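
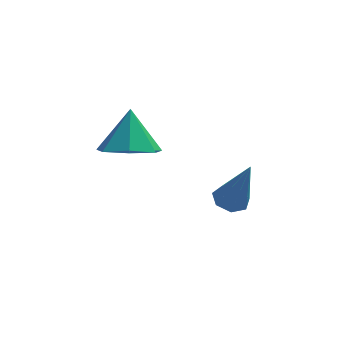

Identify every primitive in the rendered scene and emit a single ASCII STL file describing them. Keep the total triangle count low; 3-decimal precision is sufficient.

solid 
facet normal -0.077 -0.536 -0.841
outer loop
vertex -1.204 2.922 -1.173
vertex -2.199 2.83 -1.023
vertex -1.702 3.55 -1.528
endloop
endfacet
facet normal 0.744 0.658 0.121
outer loop
vertex -1.204 2.922 -1.173
vertex -1.702 3.55 -1.528
vertex -2.081 3.65 0.263
endloop
endfacet
facet normal -0.076 -0.537 -0.840
outer loop
vertex -1.702 3.55 -1.528
vertex -2.199 2.83 -1.023
vertex -2.574 3.635 -1.503
endloop
endfacet
facet normal 0.096 0.995 -0.035
outer loop
vertex -1.702 3.55 -1.528
vertex -2.574 3.635 -1.503
vertex -2.081 3.65 0.263
endloop
endfacet
facet normal -0.077 -0.537 -0.840
outer loop
vertex -2.574 3.635 -1.503
vertex -2.199 2.83 -1.023
vertex -3.163 3.114 -1.116
endloop
endfacet
facet normal -0.593 0.789 0.159
outer loop
vertex -2.574 3.635 -1.503
vertex -3.163 3.114 -1.116
vertex -2.081 3.65 0.263
endloop
endfacet
facet normal -0.077 -0.535 -0.841
outer loop
vertex -3.163 3.114 -1.116
vertex -2.199 2.83 -1.023
vertex -3.026 2.378 -0.66
endloop
endfacet
facet normal -0.807 0.195 0.557
outer loop
vertex -3.163 3.114 -1.116
vertex -3.026 2.378 -0.66
vertex -2.081 3.65 0.263
endloop
endfacet
facet normal -0.076 -0.537 -0.840
outer loop
vertex -3.026 2.378 -0.66
vertex -2.199 2.83 -1.023
vertex -2.266 1.983 -0.476
endloop
endfacet
facet normal -0.384 -0.338 0.859
outer loop
vertex -3.026 2.378 -0.66
vertex -2.266 1.983 -0.476
vertex -2.081 3.65 0.263
endloop
endfacet
facet normal -0.077 -0.537 -0.840
outer loop
vertex -2.266 1.983 -0.476
vertex -2.199 2.83 -1.023
vertex -1.455 2.225 -0.705
endloop
endfacet
facet normal 0.359 -0.411 0.838
outer loop
vertex -2.266 1.983 -0.476
vertex -1.455 2.225 -0.705
vertex -2.081 3.65 0.263
endloop
endfacet
facet normal -0.077 -0.537 -0.840
outer loop
vertex -1.455 2.225 -0.705
vertex -2.199 2.83 -1.023
vertex -1.204 2.922 -1.173
endloop
endfacet
facet normal 0.860 0.032 0.509
outer loop
vertex -1.455 2.225 -0.705
vertex -1.204 2.922 -1.173
vertex -2.081 3.65 0.263
endloop
endfacet
facet normal -0.245 0.262 -0.934
outer loop
vertex 1.512 3.704 -4.86
vertex 1.082 4.105 -4.635
vertex 1.689 4.212 -4.764
endloop
endfacet
facet normal 0.946 -0.319 -0.059
outer loop
vertex 1.512 3.704 -4.86
vertex 1.689 4.212 -4.764
vertex 1.598 3.555 -2.665
endloop
endfacet
facet normal -0.244 0.261 -0.934
outer loop
vertex 1.689 4.212 -4.764
vertex 1.082 4.105 -4.635
vertex 1.409 4.64 -4.571
endloop
endfacet
facet normal 0.859 0.477 0.187
outer loop
vertex 1.689 4.212 -4.764
vertex 1.409 4.64 -4.571
vertex 1.598 3.555 -2.665
endloop
endfacet
facet normal -0.245 0.261 -0.934
outer loop
vertex 1.409 4.64 -4.571
vertex 1.082 4.105 -4.635
vertex 0.883 4.665 -4.426
endloop
endfacet
facet normal 0.172 0.863 0.474
outer loop
vertex 1.409 4.64 -4.571
vertex 0.883 4.665 -4.426
vertex 1.598 3.555 -2.665
endloop
endfacet
facet normal -0.243 0.262 -0.934
outer loop
vertex 0.883 4.665 -4.426
vertex 1.082 4.105 -4.635
vertex 0.506 4.269 -4.439
endloop
endfacet
facet normal -0.596 0.548 0.587
outer loop
vertex 0.883 4.665 -4.426
vertex 0.506 4.269 -4.439
vertex 1.598 3.555 -2.665
endloop
endfacet
facet normal -0.244 0.260 -0.934
outer loop
vertex 0.506 4.269 -4.439
vertex 1.082 4.105 -4.635
vertex 0.564 3.749 -4.599
endloop
endfacet
facet normal -0.867 -0.232 0.440
outer loop
vertex 0.506 4.269 -4.439
vertex 0.564 3.749 -4.599
vertex 1.598 3.555 -2.665
endloop
endfacet
facet normal -0.244 0.261 -0.934
outer loop
vertex 0.564 3.749 -4.599
vertex 1.082 4.105 -4.635
vertex 1.011 3.498 -4.786
endloop
endfacet
facet normal -0.438 -0.887 0.145
outer loop
vertex 0.564 3.749 -4.599
vertex 1.011 3.498 -4.786
vertex 1.598 3.555 -2.665
endloop
endfacet
facet normal -0.245 0.261 -0.934
outer loop
vertex 1.011 3.498 -4.786
vertex 1.082 4.105 -4.635
vertex 1.512 3.704 -4.86
endloop
endfacet
facet normal 0.369 -0.926 -0.077
outer loop
vertex 1.011 3.498 -4.786
vertex 1.512 3.704 -4.86
vertex 1.598 3.555 -2.665
endloop
endfacet

endsolid


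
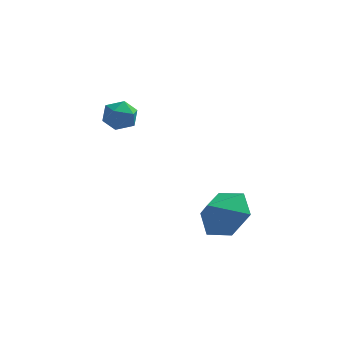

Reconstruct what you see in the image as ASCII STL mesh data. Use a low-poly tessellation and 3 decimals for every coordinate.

solid 
facet normal 0.495 0.543 -0.679
outer loop
vertex 1.71 0.974 -0.786
vertex 1.19 0.514 -1.533
vertex 0.829 1.37 -1.112
endloop
endfacet
facet normal -0.258 0.204 0.944
outer loop
vertex 1.71 0.974 -0.786
vertex 0.829 1.37 -1.112
vertex 0.69 -0.034 -0.847
endloop
endfacet
facet normal 0.495 0.543 -0.679
outer loop
vertex 0.829 1.37 -1.112
vertex 1.19 0.514 -1.533
vertex 0.309 0.91 -1.859
endloop
endfacet
facet normal -0.855 0.177 0.487
outer loop
vertex 0.829 1.37 -1.112
vertex 0.309 0.91 -1.859
vertex 0.69 -0.034 -0.847
endloop
endfacet
facet normal 0.495 0.543 -0.679
outer loop
vertex 0.309 0.91 -1.859
vertex 1.19 0.514 -1.533
vertex 0.67 0.054 -2.28
endloop
endfacet
facet normal -0.923 -0.384 -0.011
outer loop
vertex 0.309 0.91 -1.859
vertex 0.67 0.054 -2.28
vertex 0.69 -0.034 -0.847
endloop
endfacet
facet normal 0.496 0.542 -0.679
outer loop
vertex 0.67 0.054 -2.28
vertex 1.19 0.514 -1.533
vertex 1.551 -0.343 -1.953
endloop
endfacet
facet normal -0.395 -0.917 -0.051
outer loop
vertex 0.67 0.054 -2.28
vertex 1.551 -0.343 -1.953
vertex 0.69 -0.034 -0.847
endloop
endfacet
facet normal 0.496 0.542 -0.679
outer loop
vertex 1.551 -0.343 -1.953
vertex 1.19 0.514 -1.533
vertex 2.071 0.117 -1.206
endloop
endfacet
facet normal 0.203 -0.891 0.407
outer loop
vertex 1.551 -0.343 -1.953
vertex 2.071 0.117 -1.206
vertex 0.69 -0.034 -0.847
endloop
endfacet
facet normal 0.496 0.542 -0.679
outer loop
vertex 2.071 0.117 -1.206
vertex 1.19 0.514 -1.533
vertex 1.71 0.974 -0.786
endloop
endfacet
facet normal 0.271 -0.329 0.905
outer loop
vertex 2.071 0.117 -1.206
vertex 1.71 0.974 -0.786
vertex 0.69 -0.034 -0.847
endloop
endfacet
facet normal 0.320 0.942 -0.106
outer loop
vertex -2.79 3.871 0.595
vertex -3.028 4.022 1.217
vertex -2.387 3.796 1.142
endloop
endfacet
facet normal 0.733 0.489 -0.473
outer loop
vertex -2.79 3.871 0.595
vertex -2.387 3.796 1.142
vertex -2.387 3.321 0.651
endloop
endfacet
facet normal 0.320 0.139 -0.937
outer loop
vertex -2.79 3.871 0.595
vertex -2.387 3.321 0.651
vertex -3.028 3.253 0.422
endloop
endfacet
facet normal -0.349 0.375 -0.859
outer loop
vertex -2.79 3.871 0.595
vertex -3.028 3.253 0.422
vertex -3.424 3.687 0.772
endloop
endfacet
facet normal -0.349 0.871 -0.345
outer loop
vertex -2.79 3.871 0.595
vertex -3.424 3.687 0.772
vertex -3.028 4.022 1.217
endloop
endfacet
facet normal 1.000 0.013 -0.013
outer loop
vertex -2.387 3.321 0.651
vertex -2.387 3.796 1.142
vertex -2.376 3.133 1.308
endloop
endfacet
facet normal 0.331 0.746 0.578
outer loop
vertex -2.387 3.796 1.142
vertex -3.028 4.022 1.217
vertex -2.772 3.567 1.658
endloop
endfacet
facet normal -0.751 0.631 0.193
outer loop
vertex -3.028 4.022 1.217
vertex -3.424 3.687 0.772
vertex -3.413 3.499 1.429
endloop
endfacet
facet normal -0.751 -0.172 -0.637
outer loop
vertex -3.424 3.687 0.772
vertex -3.028 3.253 0.422
vertex -3.413 3.024 0.938
endloop
endfacet
facet normal 0.332 -0.554 -0.764
outer loop
vertex -3.028 3.253 0.422
vertex -2.387 3.321 0.651
vertex -2.772 2.798 0.863
endloop
endfacet
facet normal 0.349 -0.375 0.859
outer loop
vertex -3.01 2.949 1.485
vertex -2.376 3.133 1.308
vertex -2.772 3.567 1.658
endloop
endfacet
facet normal -0.320 -0.139 0.937
outer loop
vertex -3.01 2.949 1.485
vertex -2.772 3.567 1.658
vertex -3.413 3.499 1.429
endloop
endfacet
facet normal -0.733 -0.489 0.473
outer loop
vertex -3.01 2.949 1.485
vertex -3.413 3.499 1.429
vertex -3.413 3.024 0.938
endloop
endfacet
facet normal -0.320 -0.942 0.106
outer loop
vertex -3.01 2.949 1.485
vertex -3.413 3.024 0.938
vertex -2.772 2.798 0.863
endloop
endfacet
facet normal 0.349 -0.871 0.345
outer loop
vertex -3.01 2.949 1.485
vertex -2.772 2.798 0.863
vertex -2.376 3.133 1.308
endloop
endfacet
facet normal 0.751 0.172 0.637
outer loop
vertex -2.772 3.567 1.658
vertex -2.376 3.133 1.308
vertex -2.387 3.796 1.142
endloop
endfacet
facet normal -0.332 0.554 0.764
outer loop
vertex -3.413 3.499 1.429
vertex -2.772 3.567 1.658
vertex -3.028 4.022 1.217
endloop
endfacet
facet normal -1.000 -0.013 0.013
outer loop
vertex -3.413 3.024 0.938
vertex -3.413 3.499 1.429
vertex -3.424 3.687 0.772
endloop
endfacet
facet normal -0.331 -0.746 -0.578
outer loop
vertex -2.772 2.798 0.863
vertex -3.413 3.024 0.938
vertex -3.028 3.253 0.422
endloop
endfacet
facet normal 0.751 -0.631 -0.193
outer loop
vertex -2.376 3.133 1.308
vertex -2.772 2.798 0.863
vertex -2.387 3.321 0.651
endloop
endfacet

endsolid


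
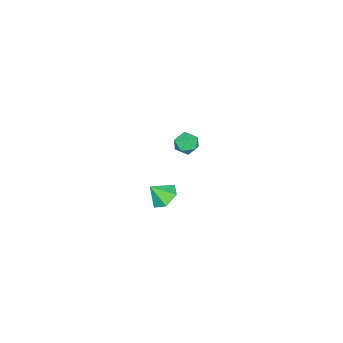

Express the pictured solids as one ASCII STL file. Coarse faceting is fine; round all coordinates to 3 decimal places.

solid 
facet normal -0.408 0.489 -0.771
outer loop
vertex 3.94 3.527 1.189
vertex 3.302 3.702 1.638
vertex 3.928 4.199 1.622
endloop
endfacet
facet normal 0.988 -0.071 0.137
outer loop
vertex 3.94 3.527 1.189
vertex 3.928 4.199 1.622
vertex 3.738 3.178 2.462
endloop
endfacet
facet normal -0.408 0.489 -0.771
outer loop
vertex 3.928 4.199 1.622
vertex 3.302 3.702 1.638
vertex 3.289 4.374 2.071
endloop
endfacet
facet normal 0.594 0.443 0.672
outer loop
vertex 3.928 4.199 1.622
vertex 3.289 4.374 2.071
vertex 3.738 3.178 2.462
endloop
endfacet
facet normal -0.408 0.489 -0.771
outer loop
vertex 3.289 4.374 2.071
vertex 3.302 3.702 1.638
vertex 2.663 3.877 2.087
endloop
endfacet
facet normal -0.172 0.247 0.954
outer loop
vertex 3.289 4.374 2.071
vertex 2.663 3.877 2.087
vertex 3.738 3.178 2.462
endloop
endfacet
facet normal -0.407 0.490 -0.771
outer loop
vertex 2.663 3.877 2.087
vertex 3.302 3.702 1.638
vertex 2.675 3.204 1.653
endloop
endfacet
facet normal -0.544 -0.461 0.700
outer loop
vertex 2.663 3.877 2.087
vertex 2.675 3.204 1.653
vertex 3.738 3.178 2.462
endloop
endfacet
facet normal -0.408 0.490 -0.770
outer loop
vertex 2.675 3.204 1.653
vertex 3.302 3.702 1.638
vertex 3.314 3.03 1.204
endloop
endfacet
facet normal -0.149 -0.975 0.165
outer loop
vertex 2.675 3.204 1.653
vertex 3.314 3.03 1.204
vertex 3.738 3.178 2.462
endloop
endfacet
facet normal -0.408 0.490 -0.770
outer loop
vertex 3.314 3.03 1.204
vertex 3.302 3.702 1.638
vertex 3.94 3.527 1.189
endloop
endfacet
facet normal 0.616 -0.779 -0.116
outer loop
vertex 3.314 3.03 1.204
vertex 3.94 3.527 1.189
vertex 3.738 3.178 2.462
endloop
endfacet
facet normal -0.354 0.935 0.036
outer loop
vertex -4.043 1.116 -1.27
vertex -4.01 1.099 -0.513
vertex -3.414 1.34 -0.913
endloop
endfacet
facet normal 0.023 0.828 -0.560
outer loop
vertex -4.043 1.116 -1.27
vertex -3.414 1.34 -0.913
vertex -3.364 0.916 -1.538
endloop
endfacet
facet normal -0.277 0.288 -0.917
outer loop
vertex -4.043 1.116 -1.27
vertex -3.364 0.916 -1.538
vertex -3.93 0.413 -1.525
endloop
endfacet
facet normal -0.839 0.061 -0.540
outer loop
vertex -4.043 1.116 -1.27
vertex -3.93 0.413 -1.525
vertex -4.329 0.526 -0.892
endloop
endfacet
facet normal -0.886 0.461 0.049
outer loop
vertex -4.043 1.116 -1.27
vertex -4.329 0.526 -0.892
vertex -4.01 1.099 -0.513
endloop
endfacet
facet normal 0.682 0.629 -0.372
outer loop
vertex -3.364 0.916 -1.538
vertex -3.414 1.34 -0.913
vertex -2.911 0.774 -0.948
endloop
endfacet
facet normal 0.075 0.801 0.594
outer loop
vertex -3.414 1.34 -0.913
vertex -4.01 1.099 -0.513
vertex -3.31 0.887 -0.315
endloop
endfacet
facet normal -0.789 0.033 0.614
outer loop
vertex -4.01 1.099 -0.513
vertex -4.329 0.526 -0.892
vertex -3.876 0.384 -0.302
endloop
endfacet
facet normal -0.713 -0.613 -0.340
outer loop
vertex -4.329 0.526 -0.892
vertex -3.93 0.413 -1.525
vertex -3.826 -0.04 -0.927
endloop
endfacet
facet normal 0.195 -0.244 -0.950
outer loop
vertex -3.93 0.413 -1.525
vertex -3.364 0.916 -1.538
vertex -3.23 0.201 -1.327
endloop
endfacet
facet normal 0.839 -0.061 0.540
outer loop
vertex -3.197 0.184 -0.57
vertex -2.911 0.774 -0.948
vertex -3.31 0.887 -0.315
endloop
endfacet
facet normal 0.277 -0.288 0.917
outer loop
vertex -3.197 0.184 -0.57
vertex -3.31 0.887 -0.315
vertex -3.876 0.384 -0.302
endloop
endfacet
facet normal -0.023 -0.828 0.560
outer loop
vertex -3.197 0.184 -0.57
vertex -3.876 0.384 -0.302
vertex -3.826 -0.04 -0.927
endloop
endfacet
facet normal 0.354 -0.935 -0.036
outer loop
vertex -3.197 0.184 -0.57
vertex -3.826 -0.04 -0.927
vertex -3.23 0.201 -1.327
endloop
endfacet
facet normal 0.886 -0.461 -0.049
outer loop
vertex -3.197 0.184 -0.57
vertex -3.23 0.201 -1.327
vertex -2.911 0.774 -0.948
endloop
endfacet
facet normal 0.713 0.613 0.340
outer loop
vertex -3.31 0.887 -0.315
vertex -2.911 0.774 -0.948
vertex -3.414 1.34 -0.913
endloop
endfacet
facet normal -0.195 0.244 0.950
outer loop
vertex -3.876 0.384 -0.302
vertex -3.31 0.887 -0.315
vertex -4.01 1.099 -0.513
endloop
endfacet
facet normal -0.682 -0.629 0.372
outer loop
vertex -3.826 -0.04 -0.927
vertex -3.876 0.384 -0.302
vertex -4.329 0.526 -0.892
endloop
endfacet
facet normal -0.075 -0.801 -0.594
outer loop
vertex -3.23 0.201 -1.327
vertex -3.826 -0.04 -0.927
vertex -3.93 0.413 -1.525
endloop
endfacet
facet normal 0.789 -0.033 -0.614
outer loop
vertex -2.911 0.774 -0.948
vertex -3.23 0.201 -1.327
vertex -3.364 0.916 -1.538
endloop
endfacet

endsolid


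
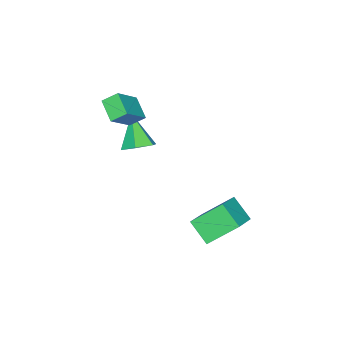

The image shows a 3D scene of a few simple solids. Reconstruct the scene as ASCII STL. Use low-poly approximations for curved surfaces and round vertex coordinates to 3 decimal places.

solid 
facet normal -0.536 -0.736 0.415
outer loop
vertex -0.689 -3.983 3.703
vertex -1.202 -3.279 4.289
vertex -2.185 -3.773 2.144
endloop
endfacet
facet normal 0.488 -0.671 -0.559
outer loop
vertex -1.418 -2.721 1.551
vertex -0.689 -3.983 3.703
vertex -2.185 -3.773 2.144
endloop
endfacet
facet normal -0.536 -0.735 0.415
outer loop
vertex -2.185 -3.773 2.144
vertex -1.202 -3.279 4.289
vertex -2.697 -3.068 2.731
endloop
endfacet
facet normal -0.689 0.098 -0.718
outer loop
vertex -2.697 -3.068 2.731
vertex -1.418 -2.721 1.551
vertex -2.185 -3.773 2.144
endloop
endfacet
facet normal 0.688 -0.097 0.719
outer loop
vertex -0.689 -3.983 3.703
vertex -0.435 -2.227 3.696
vertex -1.202 -3.279 4.289
endloop
endfacet
facet normal 0.487 -0.671 -0.559
outer loop
vertex 0.077 -2.932 3.109
vertex -0.689 -3.983 3.703
vertex -1.418 -2.721 1.551
endloop
endfacet
facet normal 0.690 -0.097 0.718
outer loop
vertex 0.077 -2.932 3.109
vertex -0.435 -2.227 3.696
vertex -0.689 -3.983 3.703
endloop
endfacet
facet normal -0.488 0.671 0.559
outer loop
vertex -1.202 -3.279 4.289
vertex -0.435 -2.227 3.696
vertex -2.697 -3.068 2.731
endloop
endfacet
facet normal -0.689 0.096 -0.718
outer loop
vertex -1.931 -2.017 2.137
vertex -1.418 -2.721 1.551
vertex -2.697 -3.068 2.731
endloop
endfacet
facet normal -0.488 0.671 0.558
outer loop
vertex -2.697 -3.068 2.731
vertex -0.435 -2.227 3.696
vertex -1.931 -2.017 2.137
endloop
endfacet
facet normal 0.536 0.736 -0.415
outer loop
vertex -1.931 -2.017 2.137
vertex 0.077 -2.932 3.109
vertex -1.418 -2.721 1.551
endloop
endfacet
facet normal 0.536 0.735 -0.415
outer loop
vertex -0.435 -2.227 3.696
vertex 0.077 -2.932 3.109
vertex -1.931 -2.017 2.137
endloop
endfacet
facet normal 0.494 0.510 -0.704
outer loop
vertex -1.085 -3.097 -0.614
vertex -1.906 -2.489 -0.75
vertex -1.186 -2.234 -0.06
endloop
endfacet
facet normal 0.610 -0.376 0.698
outer loop
vertex -1.085 -3.097 -0.614
vertex -1.186 -2.234 -0.06
vertex -2.974 -3.591 0.77
endloop
endfacet
facet normal 0.494 0.510 -0.704
outer loop
vertex -1.186 -2.234 -0.06
vertex -1.906 -2.489 -0.75
vertex -2.006 -1.627 -0.196
endloop
endfacet
facet normal 0.133 0.384 0.914
outer loop
vertex -1.186 -2.234 -0.06
vertex -2.006 -1.627 -0.196
vertex -2.974 -3.591 0.77
endloop
endfacet
facet normal 0.494 0.510 -0.704
outer loop
vertex -2.006 -1.627 -0.196
vertex -1.906 -2.489 -0.75
vertex -2.727 -1.882 -0.887
endloop
endfacet
facet normal -0.666 0.567 0.485
outer loop
vertex -2.006 -1.627 -0.196
vertex -2.727 -1.882 -0.887
vertex -2.974 -3.591 0.77
endloop
endfacet
facet normal 0.495 0.510 -0.704
outer loop
vertex -2.727 -1.882 -0.887
vertex -1.906 -2.489 -0.75
vertex -2.626 -2.744 -1.441
endloop
endfacet
facet normal -0.987 -0.013 -0.160
outer loop
vertex -2.727 -1.882 -0.887
vertex -2.626 -2.744 -1.441
vertex -2.974 -3.591 0.77
endloop
endfacet
facet normal 0.495 0.509 -0.704
outer loop
vertex -2.626 -2.744 -1.441
vertex -1.906 -2.489 -0.75
vertex -1.806 -3.352 -1.304
endloop
endfacet
facet normal -0.510 -0.773 -0.377
outer loop
vertex -2.626 -2.744 -1.441
vertex -1.806 -3.352 -1.304
vertex -2.974 -3.591 0.77
endloop
endfacet
facet normal 0.494 0.510 -0.705
outer loop
vertex -1.806 -3.352 -1.304
vertex -1.906 -2.489 -0.75
vertex -1.085 -3.097 -0.614
endloop
endfacet
facet normal 0.288 -0.956 0.052
outer loop
vertex -1.806 -3.352 -1.304
vertex -1.085 -3.097 -0.614
vertex -2.974 -3.591 0.77
endloop
endfacet
facet normal -0.844 -0.107 -0.526
outer loop
vertex -0.927 2.112 -3.492
vertex -1.965 3.464 -2.102
vertex -0.515 3.371 -4.408
endloop
endfacet
facet normal 0.472 -0.614 -0.632
outer loop
vertex 1.105 3.576 -3.398
vertex -0.927 2.112 -3.492
vertex -0.515 3.371 -4.408
endloop
endfacet
facet normal -0.844 -0.107 -0.526
outer loop
vertex -0.515 3.371 -4.408
vertex -1.965 3.464 -2.102
vertex -1.553 4.723 -3.018
endloop
endfacet
facet normal 0.256 0.781 -0.569
outer loop
vertex -1.553 4.723 -3.018
vertex 1.105 3.576 -3.398
vertex -0.515 3.371 -4.408
endloop
endfacet
facet normal -0.256 -0.781 0.569
outer loop
vertex -0.927 2.112 -3.492
vertex -0.345 3.669 -1.092
vertex -1.965 3.464 -2.102
endloop
endfacet
facet normal 0.472 -0.614 -0.632
outer loop
vertex 0.693 2.317 -2.482
vertex -0.927 2.112 -3.492
vertex 1.105 3.576 -3.398
endloop
endfacet
facet normal -0.256 -0.781 0.569
outer loop
vertex 0.693 2.317 -2.482
vertex -0.345 3.669 -1.092
vertex -0.927 2.112 -3.492
endloop
endfacet
facet normal -0.472 0.614 0.632
outer loop
vertex -1.965 3.464 -2.102
vertex -0.345 3.669 -1.092
vertex -1.553 4.723 -3.018
endloop
endfacet
facet normal 0.256 0.781 -0.569
outer loop
vertex 0.067 4.928 -2.008
vertex 1.105 3.576 -3.398
vertex -1.553 4.723 -3.018
endloop
endfacet
facet normal -0.472 0.614 0.632
outer loop
vertex -1.553 4.723 -3.018
vertex -0.345 3.669 -1.092
vertex 0.067 4.928 -2.008
endloop
endfacet
facet normal 0.844 0.107 0.526
outer loop
vertex 0.067 4.928 -2.008
vertex 0.693 2.317 -2.482
vertex 1.105 3.576 -3.398
endloop
endfacet
facet normal 0.844 0.107 0.526
outer loop
vertex -0.345 3.669 -1.092
vertex 0.693 2.317 -2.482
vertex 0.067 4.928 -2.008
endloop
endfacet

endsolid


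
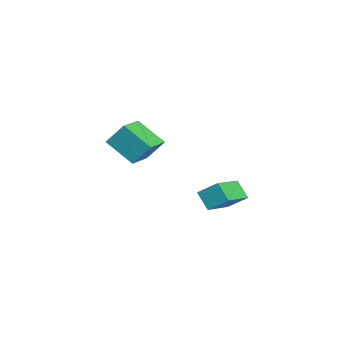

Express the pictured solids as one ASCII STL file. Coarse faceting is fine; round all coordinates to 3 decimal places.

solid 
facet normal -0.671 -0.278 0.688
outer loop
vertex 1.96 -1.757 2.763
vertex 2.227 -1.103 3.288
vertex 0.816 -0.728 2.063
endloop
endfacet
facet normal -0.303 -0.743 -0.597
outer loop
vertex 1.373 -0.497 1.492
vertex 1.96 -1.757 2.763
vertex 0.816 -0.728 2.063
endloop
endfacet
facet normal -0.671 -0.278 0.688
outer loop
vertex 0.816 -0.728 2.063
vertex 2.227 -1.103 3.288
vertex 1.083 -0.074 2.588
endloop
endfacet
facet normal -0.677 0.609 -0.414
outer loop
vertex 1.083 -0.074 2.588
vertex 1.373 -0.497 1.492
vertex 0.816 -0.728 2.063
endloop
endfacet
facet normal 0.677 -0.609 0.414
outer loop
vertex 1.96 -1.757 2.763
vertex 2.784 -0.872 2.717
vertex 2.227 -1.103 3.288
endloop
endfacet
facet normal -0.303 -0.743 -0.597
outer loop
vertex 2.517 -1.526 2.192
vertex 1.96 -1.757 2.763
vertex 1.373 -0.497 1.492
endloop
endfacet
facet normal 0.677 -0.609 0.414
outer loop
vertex 2.517 -1.526 2.192
vertex 2.784 -0.872 2.717
vertex 1.96 -1.757 2.763
endloop
endfacet
facet normal 0.303 0.743 0.597
outer loop
vertex 2.227 -1.103 3.288
vertex 2.784 -0.872 2.717
vertex 1.083 -0.074 2.588
endloop
endfacet
facet normal -0.677 0.609 -0.414
outer loop
vertex 1.64 0.157 2.017
vertex 1.373 -0.497 1.492
vertex 1.083 -0.074 2.588
endloop
endfacet
facet normal 0.303 0.743 0.597
outer loop
vertex 1.083 -0.074 2.588
vertex 2.784 -0.872 2.717
vertex 1.64 0.157 2.017
endloop
endfacet
facet normal 0.671 0.278 -0.688
outer loop
vertex 1.64 0.157 2.017
vertex 2.517 -1.526 2.192
vertex 1.373 -0.497 1.492
endloop
endfacet
facet normal 0.671 0.278 -0.688
outer loop
vertex 2.784 -0.872 2.717
vertex 2.517 -1.526 2.192
vertex 1.64 0.157 2.017
endloop
endfacet
facet normal -0.772 0.558 -0.304
outer loop
vertex -2.996 -2.688 3.768
vertex -2.132 -1.903 3.014
vertex -3.134 -3.326 2.946
endloop
endfacet
facet normal -0.622 -0.565 0.543
outer loop
vertex -2.068 -4.097 3.366
vertex -2.996 -2.688 3.768
vertex -3.134 -3.326 2.946
endloop
endfacet
facet normal -0.772 0.558 -0.305
outer loop
vertex -3.134 -3.326 2.946
vertex -2.132 -1.903 3.014
vertex -2.269 -2.542 2.192
endloop
endfacet
facet normal -0.131 -0.608 -0.783
outer loop
vertex -2.269 -2.542 2.192
vertex -2.068 -4.097 3.366
vertex -3.134 -3.326 2.946
endloop
endfacet
facet normal 0.131 0.608 0.783
outer loop
vertex -2.996 -2.688 3.768
vertex -1.066 -2.674 3.434
vertex -2.132 -1.903 3.014
endloop
endfacet
facet normal -0.622 -0.565 0.543
outer loop
vertex -1.931 -3.458 4.188
vertex -2.996 -2.688 3.768
vertex -2.068 -4.097 3.366
endloop
endfacet
facet normal 0.131 0.608 0.783
outer loop
vertex -1.931 -3.458 4.188
vertex -1.066 -2.674 3.434
vertex -2.996 -2.688 3.768
endloop
endfacet
facet normal 0.622 0.565 -0.543
outer loop
vertex -2.132 -1.903 3.014
vertex -1.066 -2.674 3.434
vertex -2.269 -2.542 2.192
endloop
endfacet
facet normal -0.131 -0.608 -0.783
outer loop
vertex -1.204 -3.312 2.612
vertex -2.068 -4.097 3.366
vertex -2.269 -2.542 2.192
endloop
endfacet
facet normal 0.622 0.564 -0.543
outer loop
vertex -2.269 -2.542 2.192
vertex -1.066 -2.674 3.434
vertex -1.204 -3.312 2.612
endloop
endfacet
facet normal 0.772 -0.557 0.305
outer loop
vertex -1.204 -3.312 2.612
vertex -1.931 -3.458 4.188
vertex -2.068 -4.097 3.366
endloop
endfacet
facet normal 0.772 -0.559 0.304
outer loop
vertex -1.066 -2.674 3.434
vertex -1.931 -3.458 4.188
vertex -1.204 -3.312 2.612
endloop
endfacet

endsolid


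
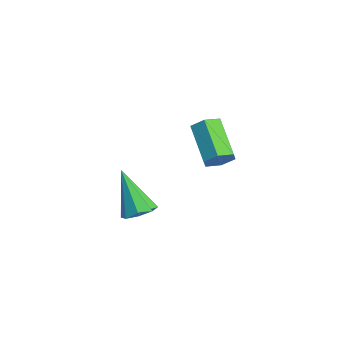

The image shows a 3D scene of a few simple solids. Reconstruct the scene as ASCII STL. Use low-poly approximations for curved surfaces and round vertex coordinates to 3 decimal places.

solid 
facet normal 0.538 0.125 -0.834
outer loop
vertex 1.277 -2.551 1.728
vertex 0.663 -2.277 1.373
vertex 1.227 -1.974 1.782
endloop
endfacet
facet normal 0.627 -0.018 0.778
outer loop
vertex 1.277 -2.551 1.728
vertex 1.227 -1.974 1.782
vertex -0.483 -2.543 3.147
endloop
endfacet
facet normal 0.538 0.124 -0.834
outer loop
vertex 1.227 -1.974 1.782
vertex 0.663 -2.277 1.373
vertex 0.848 -1.574 1.597
endloop
endfacet
facet normal 0.338 0.640 0.690
outer loop
vertex 1.227 -1.974 1.782
vertex 0.848 -1.574 1.597
vertex -0.483 -2.543 3.147
endloop
endfacet
facet normal 0.538 0.124 -0.834
outer loop
vertex 0.848 -1.574 1.597
vertex 0.663 -2.277 1.373
vertex 0.36 -1.586 1.28
endloop
endfacet
facet normal -0.250 0.903 0.350
outer loop
vertex 0.848 -1.574 1.597
vertex 0.36 -1.586 1.28
vertex -0.483 -2.543 3.147
endloop
endfacet
facet normal 0.538 0.124 -0.834
outer loop
vertex 0.36 -1.586 1.28
vertex 0.663 -2.277 1.373
vertex 0.05 -2.002 1.018
endloop
endfacet
facet normal -0.788 0.614 -0.041
outer loop
vertex 0.36 -1.586 1.28
vertex 0.05 -2.002 1.018
vertex -0.483 -2.543 3.147
endloop
endfacet
facet normal 0.539 0.125 -0.833
outer loop
vertex 0.05 -2.002 1.018
vertex 0.663 -2.277 1.373
vertex 0.099 -2.579 0.963
endloop
endfacet
facet normal -0.965 -0.058 -0.256
outer loop
vertex 0.05 -2.002 1.018
vertex 0.099 -2.579 0.963
vertex -0.483 -2.543 3.147
endloop
endfacet
facet normal 0.538 0.126 -0.833
outer loop
vertex 0.099 -2.579 0.963
vertex 0.663 -2.277 1.373
vertex 0.479 -2.979 1.148
endloop
endfacet
facet normal -0.675 -0.719 -0.168
outer loop
vertex 0.099 -2.579 0.963
vertex 0.479 -2.979 1.148
vertex -0.483 -2.543 3.147
endloop
endfacet
facet normal 0.538 0.126 -0.833
outer loop
vertex 0.479 -2.979 1.148
vertex 0.663 -2.277 1.373
vertex 0.967 -2.967 1.465
endloop
endfacet
facet normal -0.088 -0.981 0.172
outer loop
vertex 0.479 -2.979 1.148
vertex 0.967 -2.967 1.465
vertex -0.483 -2.543 3.147
endloop
endfacet
facet normal 0.538 0.126 -0.833
outer loop
vertex 0.967 -2.967 1.465
vertex 0.663 -2.277 1.373
vertex 1.277 -2.551 1.728
endloop
endfacet
facet normal 0.451 -0.692 0.563
outer loop
vertex 0.967 -2.967 1.465
vertex 1.277 -2.551 1.728
vertex -0.483 -2.543 3.147
endloop
endfacet
facet normal 0.867 -0.093 -0.489
outer loop
vertex -2.642 3.35 0.507
vertex -2.959 2.858 0.038
vertex -2.971 3.591 -0.122
endloop
endfacet
facet normal 0.234 0.942 0.239
outer loop
vertex -2.642 3.35 0.507
vertex -2.971 3.591 -0.122
vertex -4.384 3.534 1.491
endloop
endfacet
facet normal 0.234 0.943 0.238
outer loop
vertex -4.384 3.534 1.491
vertex -2.971 3.591 -0.122
vertex -4.714 3.775 0.862
endloop
endfacet
facet normal -0.867 0.092 0.490
outer loop
vertex -4.384 3.534 1.491
vertex -4.714 3.775 0.862
vertex -4.701 3.042 1.022
endloop
endfacet
facet normal 0.867 -0.093 -0.489
outer loop
vertex -2.971 3.591 -0.122
vertex -2.959 2.858 0.038
vertex -3.288 3.099 -0.591
endloop
endfacet
facet normal -0.264 0.749 -0.608
outer loop
vertex -2.971 3.591 -0.122
vertex -3.288 3.099 -0.591
vertex -4.714 3.775 0.862
endloop
endfacet
facet normal -0.264 0.749 -0.608
outer loop
vertex -4.714 3.775 0.862
vertex -3.288 3.099 -0.591
vertex -5.031 3.283 0.393
endloop
endfacet
facet normal -0.867 0.092 0.490
outer loop
vertex -4.714 3.775 0.862
vertex -5.031 3.283 0.393
vertex -4.701 3.042 1.022
endloop
endfacet
facet normal 0.867 -0.093 -0.489
outer loop
vertex -3.288 3.099 -0.591
vertex -2.959 2.858 0.038
vertex -3.276 2.366 -0.431
endloop
endfacet
facet normal -0.498 -0.193 -0.846
outer loop
vertex -3.288 3.099 -0.591
vertex -3.276 2.366 -0.431
vertex -5.031 3.283 0.393
endloop
endfacet
facet normal -0.498 -0.193 -0.845
outer loop
vertex -5.031 3.283 0.393
vertex -3.276 2.366 -0.431
vertex -5.018 2.55 0.553
endloop
endfacet
facet normal -0.867 0.092 0.490
outer loop
vertex -5.031 3.283 0.393
vertex -5.018 2.55 0.553
vertex -4.701 3.042 1.022
endloop
endfacet
facet normal 0.867 -0.092 -0.490
outer loop
vertex -3.276 2.366 -0.431
vertex -2.959 2.858 0.038
vertex -2.946 2.125 0.198
endloop
endfacet
facet normal -0.234 -0.943 -0.238
outer loop
vertex -3.276 2.366 -0.431
vertex -2.946 2.125 0.198
vertex -5.018 2.55 0.553
endloop
endfacet
facet normal -0.234 -0.942 -0.239
outer loop
vertex -5.018 2.55 0.553
vertex -2.946 2.125 0.198
vertex -4.689 2.309 1.182
endloop
endfacet
facet normal -0.867 0.093 0.489
outer loop
vertex -5.018 2.55 0.553
vertex -4.689 2.309 1.182
vertex -4.701 3.042 1.022
endloop
endfacet
facet normal 0.867 -0.092 -0.490
outer loop
vertex -2.946 2.125 0.198
vertex -2.959 2.858 0.038
vertex -2.629 2.617 0.667
endloop
endfacet
facet normal 0.264 -0.749 0.608
outer loop
vertex -2.946 2.125 0.198
vertex -2.629 2.617 0.667
vertex -4.689 2.309 1.182
endloop
endfacet
facet normal 0.264 -0.749 0.608
outer loop
vertex -4.689 2.309 1.182
vertex -2.629 2.617 0.667
vertex -4.372 2.801 1.651
endloop
endfacet
facet normal -0.867 0.093 0.489
outer loop
vertex -4.689 2.309 1.182
vertex -4.372 2.801 1.651
vertex -4.701 3.042 1.022
endloop
endfacet
facet normal 0.867 -0.092 -0.490
outer loop
vertex -2.629 2.617 0.667
vertex -2.959 2.858 0.038
vertex -2.642 3.35 0.507
endloop
endfacet
facet normal 0.498 0.193 0.845
outer loop
vertex -2.629 2.617 0.667
vertex -2.642 3.35 0.507
vertex -4.372 2.801 1.651
endloop
endfacet
facet normal 0.498 0.193 0.846
outer loop
vertex -4.372 2.801 1.651
vertex -2.642 3.35 0.507
vertex -4.384 3.534 1.491
endloop
endfacet
facet normal -0.867 0.093 0.489
outer loop
vertex -4.372 2.801 1.651
vertex -4.384 3.534 1.491
vertex -4.701 3.042 1.022
endloop
endfacet

endsolid


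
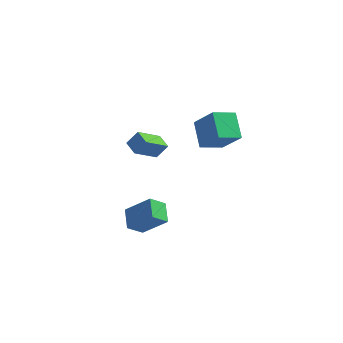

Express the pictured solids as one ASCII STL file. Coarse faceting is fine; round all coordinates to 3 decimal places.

solid 
facet normal -0.619 -0.438 0.652
outer loop
vertex -0.157 -4.743 -0.905
vertex -0.532 -3.477 -0.41
vertex -1.672 -4.653 -2.283
endloop
endfacet
facet normal 0.266 -0.898 -0.351
outer loop
vertex -0.868 -4.083 -3.13
vertex -0.157 -4.743 -0.905
vertex -1.672 -4.653 -2.283
endloop
endfacet
facet normal -0.619 -0.438 0.652
outer loop
vertex -1.672 -4.653 -2.283
vertex -0.532 -3.477 -0.41
vertex -2.047 -3.387 -1.788
endloop
endfacet
facet normal -0.739 0.044 -0.672
outer loop
vertex -2.047 -3.387 -1.788
vertex -0.868 -4.083 -3.13
vertex -1.672 -4.653 -2.283
endloop
endfacet
facet normal 0.739 -0.044 0.672
outer loop
vertex -0.157 -4.743 -0.905
vertex 0.272 -2.907 -1.257
vertex -0.532 -3.477 -0.41
endloop
endfacet
facet normal 0.266 -0.898 -0.351
outer loop
vertex 0.647 -4.173 -1.752
vertex -0.157 -4.743 -0.905
vertex -0.868 -4.083 -3.13
endloop
endfacet
facet normal 0.739 -0.044 0.672
outer loop
vertex 0.647 -4.173 -1.752
vertex 0.272 -2.907 -1.257
vertex -0.157 -4.743 -0.905
endloop
endfacet
facet normal -0.266 0.898 0.351
outer loop
vertex -0.532 -3.477 -0.41
vertex 0.272 -2.907 -1.257
vertex -2.047 -3.387 -1.788
endloop
endfacet
facet normal -0.739 0.044 -0.672
outer loop
vertex -1.243 -2.817 -2.635
vertex -0.868 -4.083 -3.13
vertex -2.047 -3.387 -1.788
endloop
endfacet
facet normal -0.266 0.898 0.351
outer loop
vertex -2.047 -3.387 -1.788
vertex 0.272 -2.907 -1.257
vertex -1.243 -2.817 -2.635
endloop
endfacet
facet normal 0.619 0.438 -0.652
outer loop
vertex -1.243 -2.817 -2.635
vertex 0.647 -4.173 -1.752
vertex -0.868 -4.083 -3.13
endloop
endfacet
facet normal 0.619 0.438 -0.652
outer loop
vertex 0.272 -2.907 -1.257
vertex 0.647 -4.173 -1.752
vertex -1.243 -2.817 -2.635
endloop
endfacet
facet normal -0.754 -0.546 0.365
outer loop
vertex 1.993 3.754 1.873
vertex 0.742 4.371 0.21
vertex 2.604 2.225 0.845
endloop
endfacet
facet normal 0.576 -0.285 0.766
outer loop
vertex 3.878 3.149 0.23
vertex 1.993 3.754 1.873
vertex 2.604 2.225 0.845
endloop
endfacet
facet normal -0.754 -0.546 0.364
outer loop
vertex 2.604 2.225 0.845
vertex 0.742 4.371 0.21
vertex 1.353 2.843 -0.817
endloop
endfacet
facet normal 0.315 -0.787 -0.530
outer loop
vertex 1.353 2.843 -0.817
vertex 3.878 3.149 0.23
vertex 2.604 2.225 0.845
endloop
endfacet
facet normal -0.316 0.787 0.530
outer loop
vertex 1.993 3.754 1.873
vertex 2.016 5.295 -0.405
vertex 0.742 4.371 0.21
endloop
endfacet
facet normal 0.576 -0.284 0.766
outer loop
vertex 3.267 4.677 1.257
vertex 1.993 3.754 1.873
vertex 3.878 3.149 0.23
endloop
endfacet
facet normal -0.315 0.788 0.530
outer loop
vertex 3.267 4.677 1.257
vertex 2.016 5.295 -0.405
vertex 1.993 3.754 1.873
endloop
endfacet
facet normal -0.576 0.285 -0.766
outer loop
vertex 0.742 4.371 0.21
vertex 2.016 5.295 -0.405
vertex 1.353 2.843 -0.817
endloop
endfacet
facet normal 0.315 -0.788 -0.529
outer loop
vertex 2.627 3.766 -1.433
vertex 3.878 3.149 0.23
vertex 1.353 2.843 -0.817
endloop
endfacet
facet normal -0.577 0.285 -0.766
outer loop
vertex 1.353 2.843 -0.817
vertex 2.016 5.295 -0.405
vertex 2.627 3.766 -1.433
endloop
endfacet
facet normal 0.754 0.546 -0.364
outer loop
vertex 2.627 3.766 -1.433
vertex 3.267 4.677 1.257
vertex 3.878 3.149 0.23
endloop
endfacet
facet normal 0.754 0.546 -0.364
outer loop
vertex 2.016 5.295 -0.405
vertex 3.267 4.677 1.257
vertex 2.627 3.766 -1.433
endloop
endfacet
facet normal -0.572 -0.281 -0.771
outer loop
vertex -2.527 1.961 -1.229
vertex -3.192 2.775 -1.032
vertex -1.392 3.2 -2.522
endloop
endfacet
facet normal 0.621 -0.762 -0.185
outer loop
vertex -0.728 3.525 -1.628
vertex -2.527 1.961 -1.229
vertex -1.392 3.2 -2.522
endloop
endfacet
facet normal -0.572 -0.280 -0.771
outer loop
vertex -1.392 3.2 -2.522
vertex -3.192 2.775 -1.032
vertex -2.057 4.015 -2.325
endloop
endfacet
facet normal 0.535 0.584 -0.610
outer loop
vertex -2.057 4.015 -2.325
vertex -0.728 3.525 -1.628
vertex -1.392 3.2 -2.522
endloop
endfacet
facet normal -0.535 -0.585 0.610
outer loop
vertex -2.527 1.961 -1.229
vertex -2.528 3.1 -0.138
vertex -3.192 2.775 -1.032
endloop
endfacet
facet normal 0.621 -0.762 -0.185
outer loop
vertex -1.863 2.285 -0.335
vertex -2.527 1.961 -1.229
vertex -0.728 3.525 -1.628
endloop
endfacet
facet normal -0.536 -0.584 0.610
outer loop
vertex -1.863 2.285 -0.335
vertex -2.528 3.1 -0.138
vertex -2.527 1.961 -1.229
endloop
endfacet
facet normal -0.621 0.761 0.185
outer loop
vertex -3.192 2.775 -1.032
vertex -2.528 3.1 -0.138
vertex -2.057 4.015 -2.325
endloop
endfacet
facet normal 0.535 0.585 -0.610
outer loop
vertex -1.393 4.339 -1.431
vertex -0.728 3.525 -1.628
vertex -2.057 4.015 -2.325
endloop
endfacet
facet normal -0.621 0.762 0.185
outer loop
vertex -2.057 4.015 -2.325
vertex -2.528 3.1 -0.138
vertex -1.393 4.339 -1.431
endloop
endfacet
facet normal 0.572 0.281 0.771
outer loop
vertex -1.393 4.339 -1.431
vertex -1.863 2.285 -0.335
vertex -0.728 3.525 -1.628
endloop
endfacet
facet normal 0.572 0.280 0.771
outer loop
vertex -2.528 3.1 -0.138
vertex -1.863 2.285 -0.335
vertex -1.393 4.339 -1.431
endloop
endfacet

endsolid


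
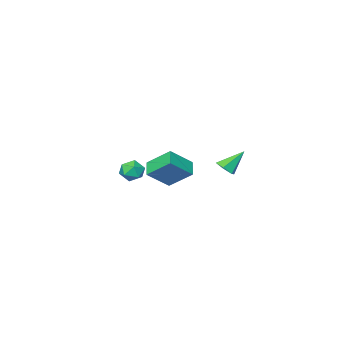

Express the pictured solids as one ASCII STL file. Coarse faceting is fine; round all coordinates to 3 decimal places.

solid 
facet normal -0.953 0.279 -0.115
outer loop
vertex 3.258 3.598 0.731
vertex 3.061 3.144 1.262
vertex 3.243 3.829 1.418
endloop
endfacet
facet normal -0.509 0.813 -0.284
outer loop
vertex 3.258 3.598 0.731
vertex 3.243 3.829 1.418
vertex 3.791 4.02 0.983
endloop
endfacet
facet normal -0.080 0.584 -0.808
outer loop
vertex 3.258 3.598 0.731
vertex 3.791 4.02 0.983
vertex 3.948 3.453 0.558
endloop
endfacet
facet normal -0.260 -0.089 -0.962
outer loop
vertex 3.258 3.598 0.731
vertex 3.948 3.453 0.558
vertex 3.496 2.912 0.73
endloop
endfacet
facet normal -0.800 -0.277 -0.533
outer loop
vertex 3.258 3.598 0.731
vertex 3.496 2.912 0.73
vertex 3.061 3.144 1.262
endloop
endfacet
facet normal -0.105 0.952 0.286
outer loop
vertex 3.791 4.02 0.983
vertex 3.243 3.829 1.418
vertex 3.924 3.828 1.67
endloop
endfacet
facet normal -0.823 0.091 0.561
outer loop
vertex 3.243 3.829 1.418
vertex 3.061 3.144 1.262
vertex 3.472 3.287 1.842
endloop
endfacet
facet normal -0.574 -0.811 -0.116
outer loop
vertex 3.061 3.144 1.262
vertex 3.496 2.912 0.73
vertex 3.629 2.72 1.417
endloop
endfacet
facet normal 0.299 -0.507 -0.809
outer loop
vertex 3.496 2.912 0.73
vertex 3.948 3.453 0.558
vertex 4.177 2.911 0.982
endloop
endfacet
facet normal 0.588 0.583 -0.561
outer loop
vertex 3.948 3.453 0.558
vertex 3.791 4.02 0.983
vertex 4.359 3.596 1.138
endloop
endfacet
facet normal 0.260 0.089 0.962
outer loop
vertex 4.162 3.142 1.669
vertex 3.924 3.828 1.67
vertex 3.472 3.287 1.842
endloop
endfacet
facet normal 0.080 -0.584 0.808
outer loop
vertex 4.162 3.142 1.669
vertex 3.472 3.287 1.842
vertex 3.629 2.72 1.417
endloop
endfacet
facet normal 0.509 -0.813 0.284
outer loop
vertex 4.162 3.142 1.669
vertex 3.629 2.72 1.417
vertex 4.177 2.911 0.982
endloop
endfacet
facet normal 0.953 -0.279 0.115
outer loop
vertex 4.162 3.142 1.669
vertex 4.177 2.911 0.982
vertex 4.359 3.596 1.138
endloop
endfacet
facet normal 0.800 0.277 0.533
outer loop
vertex 4.162 3.142 1.669
vertex 4.359 3.596 1.138
vertex 3.924 3.828 1.67
endloop
endfacet
facet normal -0.299 0.507 0.809
outer loop
vertex 3.472 3.287 1.842
vertex 3.924 3.828 1.67
vertex 3.243 3.829 1.418
endloop
endfacet
facet normal -0.588 -0.583 0.561
outer loop
vertex 3.629 2.72 1.417
vertex 3.472 3.287 1.842
vertex 3.061 3.144 1.262
endloop
endfacet
facet normal 0.105 -0.952 -0.286
outer loop
vertex 4.177 2.911 0.982
vertex 3.629 2.72 1.417
vertex 3.496 2.912 0.73
endloop
endfacet
facet normal 0.823 -0.091 -0.561
outer loop
vertex 4.359 3.596 1.138
vertex 4.177 2.911 0.982
vertex 3.948 3.453 0.558
endloop
endfacet
facet normal 0.574 0.811 0.116
outer loop
vertex 3.924 3.828 1.67
vertex 4.359 3.596 1.138
vertex 3.791 4.02 0.983
endloop
endfacet
facet normal -0.765 0.153 -0.626
outer loop
vertex -0.692 0.681 -0.996
vertex -1.313 1.89 0.059
vertex -0.137 1.404 -1.497
endloop
endfacet
facet normal 0.361 -0.702 -0.614
outer loop
vertex 1.133 1.15 -0.459
vertex -0.692 0.681 -0.996
vertex -0.137 1.404 -1.497
endloop
endfacet
facet normal -0.765 0.153 -0.626
outer loop
vertex -0.137 1.404 -1.497
vertex -1.313 1.89 0.059
vertex -0.758 2.612 -0.443
endloop
endfacet
facet normal 0.533 0.695 -0.482
outer loop
vertex -0.758 2.612 -0.443
vertex 1.133 1.15 -0.459
vertex -0.137 1.404 -1.497
endloop
endfacet
facet normal -0.533 -0.695 0.482
outer loop
vertex -0.692 0.681 -0.996
vertex -0.043 1.636 1.097
vertex -1.313 1.89 0.059
endloop
endfacet
facet normal 0.361 -0.703 -0.612
outer loop
vertex 0.578 0.428 0.043
vertex -0.692 0.681 -0.996
vertex 1.133 1.15 -0.459
endloop
endfacet
facet normal -0.533 -0.695 0.482
outer loop
vertex 0.578 0.428 0.043
vertex -0.043 1.636 1.097
vertex -0.692 0.681 -0.996
endloop
endfacet
facet normal -0.360 0.703 0.613
outer loop
vertex -1.313 1.89 0.059
vertex -0.043 1.636 1.097
vertex -0.758 2.612 -0.443
endloop
endfacet
facet normal 0.533 0.695 -0.483
outer loop
vertex 0.512 2.359 0.596
vertex 1.133 1.15 -0.459
vertex -0.758 2.612 -0.443
endloop
endfacet
facet normal -0.362 0.702 0.613
outer loop
vertex -0.758 2.612 -0.443
vertex -0.043 1.636 1.097
vertex 0.512 2.359 0.596
endloop
endfacet
facet normal 0.765 -0.153 0.626
outer loop
vertex 0.512 2.359 0.596
vertex 0.578 0.428 0.043
vertex 1.133 1.15 -0.459
endloop
endfacet
facet normal 0.765 -0.153 0.626
outer loop
vertex -0.043 1.636 1.097
vertex 0.578 0.428 0.043
vertex 0.512 2.359 0.596
endloop
endfacet
facet normal 0.625 -0.259 -0.736
outer loop
vertex -2.898 1.874 -0.378
vertex -3.302 2.138 -0.814
vertex -2.834 2.5 -0.544
endloop
endfacet
facet normal 0.516 0.170 0.840
outer loop
vertex -2.898 1.874 -0.378
vertex -2.834 2.5 -0.544
vertex -4.278 2.542 0.334
endloop
endfacet
facet normal 0.625 -0.260 -0.736
outer loop
vertex -2.834 2.5 -0.544
vertex -3.302 2.138 -0.814
vertex -3.238 2.763 -0.98
endloop
endfacet
facet normal 0.231 0.913 0.336
outer loop
vertex -2.834 2.5 -0.544
vertex -3.238 2.763 -0.98
vertex -4.278 2.542 0.334
endloop
endfacet
facet normal 0.625 -0.260 -0.736
outer loop
vertex -3.238 2.763 -0.98
vertex -3.302 2.138 -0.814
vertex -3.706 2.402 -1.25
endloop
endfacet
facet normal -0.495 0.831 -0.252
outer loop
vertex -3.238 2.763 -0.98
vertex -3.706 2.402 -1.25
vertex -4.278 2.542 0.334
endloop
endfacet
facet normal 0.625 -0.260 -0.736
outer loop
vertex -3.706 2.402 -1.25
vertex -3.302 2.138 -0.814
vertex -3.77 1.777 -1.084
endloop
endfacet
facet normal -0.940 0.006 -0.340
outer loop
vertex -3.706 2.402 -1.25
vertex -3.77 1.777 -1.084
vertex -4.278 2.542 0.334
endloop
endfacet
facet normal 0.625 -0.259 -0.737
outer loop
vertex -3.77 1.777 -1.084
vertex -3.302 2.138 -0.814
vertex -3.366 1.513 -0.649
endloop
endfacet
facet normal -0.656 -0.737 0.162
outer loop
vertex -3.77 1.777 -1.084
vertex -3.366 1.513 -0.649
vertex -4.278 2.542 0.334
endloop
endfacet
facet normal 0.626 -0.258 -0.736
outer loop
vertex -3.366 1.513 -0.649
vertex -3.302 2.138 -0.814
vertex -2.898 1.874 -0.378
endloop
endfacet
facet normal 0.070 -0.656 0.752
outer loop
vertex -3.366 1.513 -0.649
vertex -2.898 1.874 -0.378
vertex -4.278 2.542 0.334
endloop
endfacet

endsolid


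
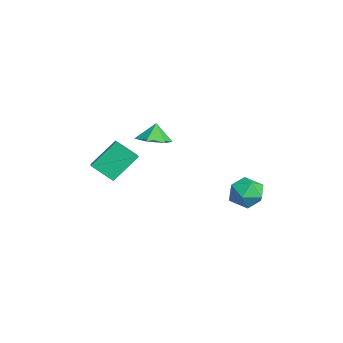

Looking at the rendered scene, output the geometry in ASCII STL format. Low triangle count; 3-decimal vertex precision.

solid 
facet normal 0.314 -0.216 -0.924
outer loop
vertex -0.808 -0.964 -0.091
vertex -1.704 -1.381 -0.298
vertex -1.552 -0.399 -0.476
endloop
endfacet
facet normal 0.279 0.764 0.582
outer loop
vertex -0.808 -0.964 -0.091
vertex -1.552 -0.399 -0.476
vertex -2.056 -1.139 0.738
endloop
endfacet
facet normal 0.313 -0.216 -0.925
outer loop
vertex -1.552 -0.399 -0.476
vertex -1.704 -1.381 -0.298
vertex -2.448 -0.816 -0.682
endloop
endfacet
facet normal -0.459 0.830 0.316
outer loop
vertex -1.552 -0.399 -0.476
vertex -2.448 -0.816 -0.682
vertex -2.056 -1.139 0.738
endloop
endfacet
facet normal 0.313 -0.216 -0.925
outer loop
vertex -2.448 -0.816 -0.682
vertex -1.704 -1.381 -0.298
vertex -2.6 -1.799 -0.504
endloop
endfacet
facet normal -0.932 0.199 0.303
outer loop
vertex -2.448 -0.816 -0.682
vertex -2.6 -1.799 -0.504
vertex -2.056 -1.139 0.738
endloop
endfacet
facet normal 0.314 -0.217 -0.924
outer loop
vertex -2.6 -1.799 -0.504
vertex -1.704 -1.381 -0.298
vertex -1.857 -2.364 -0.119
endloop
endfacet
facet normal -0.666 -0.497 0.556
outer loop
vertex -2.6 -1.799 -0.504
vertex -1.857 -2.364 -0.119
vertex -2.056 -1.139 0.738
endloop
endfacet
facet normal 0.314 -0.217 -0.924
outer loop
vertex -1.857 -2.364 -0.119
vertex -1.704 -1.381 -0.298
vertex -0.961 -1.946 0.087
endloop
endfacet
facet normal 0.074 -0.564 0.823
outer loop
vertex -1.857 -2.364 -0.119
vertex -0.961 -1.946 0.087
vertex -2.056 -1.139 0.738
endloop
endfacet
facet normal 0.314 -0.217 -0.924
outer loop
vertex -0.961 -1.946 0.087
vertex -1.704 -1.381 -0.298
vertex -0.808 -0.964 -0.091
endloop
endfacet
facet normal 0.546 0.066 0.835
outer loop
vertex -0.961 -1.946 0.087
vertex -0.808 -0.964 -0.091
vertex -2.056 -1.139 0.738
endloop
endfacet
facet normal -0.983 0.015 0.184
outer loop
vertex -0.13 3.467 -3.817
vertex -0.111 2.389 -3.631
vertex 0.054 3.09 -2.807
endloop
endfacet
facet normal -0.681 0.636 0.362
outer loop
vertex -0.13 3.467 -3.817
vertex 0.054 3.09 -2.807
vertex 0.637 3.932 -3.19
endloop
endfacet
facet normal -0.367 0.904 -0.221
outer loop
vertex -0.13 3.467 -3.817
vertex 0.637 3.932 -3.19
vertex 0.833 3.752 -4.251
endloop
endfacet
facet normal -0.474 0.446 -0.759
outer loop
vertex -0.13 3.467 -3.817
vertex 0.833 3.752 -4.251
vertex 0.371 2.799 -4.523
endloop
endfacet
facet normal -0.855 -0.103 -0.509
outer loop
vertex -0.13 3.467 -3.817
vertex 0.371 2.799 -4.523
vertex -0.111 2.389 -3.631
endloop
endfacet
facet normal -0.173 0.505 0.846
outer loop
vertex 0.637 3.932 -3.19
vertex 0.054 3.09 -2.807
vertex 1.129 3.141 -2.617
endloop
endfacet
facet normal -0.662 -0.500 0.558
outer loop
vertex 0.054 3.09 -2.807
vertex -0.111 2.389 -3.631
vertex 0.667 2.188 -2.889
endloop
endfacet
facet normal -0.454 -0.690 -0.563
outer loop
vertex -0.111 2.389 -3.631
vertex 0.371 2.799 -4.523
vertex 0.863 2.008 -3.95
endloop
endfacet
facet normal 0.162 0.198 -0.967
outer loop
vertex 0.371 2.799 -4.523
vertex 0.833 3.752 -4.251
vertex 1.446 2.85 -4.333
endloop
endfacet
facet normal 0.335 0.937 -0.097
outer loop
vertex 0.833 3.752 -4.251
vertex 0.637 3.932 -3.19
vertex 1.611 3.551 -3.509
endloop
endfacet
facet normal 0.474 -0.446 0.759
outer loop
vertex 1.63 2.473 -3.323
vertex 1.129 3.141 -2.617
vertex 0.667 2.188 -2.889
endloop
endfacet
facet normal 0.367 -0.904 0.221
outer loop
vertex 1.63 2.473 -3.323
vertex 0.667 2.188 -2.889
vertex 0.863 2.008 -3.95
endloop
endfacet
facet normal 0.681 -0.636 -0.362
outer loop
vertex 1.63 2.473 -3.323
vertex 0.863 2.008 -3.95
vertex 1.446 2.85 -4.333
endloop
endfacet
facet normal 0.983 -0.015 -0.184
outer loop
vertex 1.63 2.473 -3.323
vertex 1.446 2.85 -4.333
vertex 1.611 3.551 -3.509
endloop
endfacet
facet normal 0.855 0.103 0.509
outer loop
vertex 1.63 2.473 -3.323
vertex 1.611 3.551 -3.509
vertex 1.129 3.141 -2.617
endloop
endfacet
facet normal -0.162 -0.198 0.967
outer loop
vertex 0.667 2.188 -2.889
vertex 1.129 3.141 -2.617
vertex 0.054 3.09 -2.807
endloop
endfacet
facet normal -0.335 -0.937 0.097
outer loop
vertex 0.863 2.008 -3.95
vertex 0.667 2.188 -2.889
vertex -0.111 2.389 -3.631
endloop
endfacet
facet normal 0.173 -0.505 -0.846
outer loop
vertex 1.446 2.85 -4.333
vertex 0.863 2.008 -3.95
vertex 0.371 2.799 -4.523
endloop
endfacet
facet normal 0.662 0.500 -0.558
outer loop
vertex 1.611 3.551 -3.509
vertex 1.446 2.85 -4.333
vertex 0.833 3.752 -4.251
endloop
endfacet
facet normal 0.454 0.690 0.563
outer loop
vertex 1.129 3.141 -2.617
vertex 1.611 3.551 -3.509
vertex 0.637 3.932 -3.19
endloop
endfacet
facet normal -0.883 0.186 -0.430
outer loop
vertex -2.58 -4.568 -2.147
vertex -2.947 -3.122 -0.77
vertex -1.919 -3.533 -3.058
endloop
endfacet
facet normal 0.181 -0.712 -0.678
outer loop
vertex -0.753 -3.778 -2.49
vertex -2.58 -4.568 -2.147
vertex -1.919 -3.533 -3.058
endloop
endfacet
facet normal -0.884 0.185 -0.430
outer loop
vertex -1.919 -3.533 -3.058
vertex -2.947 -3.122 -0.77
vertex -2.286 -2.087 -1.682
endloop
endfacet
facet normal 0.432 0.677 -0.596
outer loop
vertex -2.286 -2.087 -1.682
vertex -0.753 -3.778 -2.49
vertex -1.919 -3.533 -3.058
endloop
endfacet
facet normal -0.432 -0.677 0.596
outer loop
vertex -2.58 -4.568 -2.147
vertex -1.781 -3.367 -0.202
vertex -2.947 -3.122 -0.77
endloop
endfacet
facet normal 0.181 -0.713 -0.678
outer loop
vertex -1.414 -4.813 -1.578
vertex -2.58 -4.568 -2.147
vertex -0.753 -3.778 -2.49
endloop
endfacet
facet normal -0.433 -0.677 0.596
outer loop
vertex -1.414 -4.813 -1.578
vertex -1.781 -3.367 -0.202
vertex -2.58 -4.568 -2.147
endloop
endfacet
facet normal -0.181 0.713 0.678
outer loop
vertex -2.947 -3.122 -0.77
vertex -1.781 -3.367 -0.202
vertex -2.286 -2.087 -1.682
endloop
endfacet
facet normal 0.433 0.677 -0.595
outer loop
vertex -1.12 -2.332 -1.113
vertex -0.753 -3.778 -2.49
vertex -2.286 -2.087 -1.682
endloop
endfacet
facet normal -0.181 0.712 0.678
outer loop
vertex -2.286 -2.087 -1.682
vertex -1.781 -3.367 -0.202
vertex -1.12 -2.332 -1.113
endloop
endfacet
facet normal 0.884 -0.185 0.430
outer loop
vertex -1.12 -2.332 -1.113
vertex -1.414 -4.813 -1.578
vertex -0.753 -3.778 -2.49
endloop
endfacet
facet normal 0.883 -0.185 0.430
outer loop
vertex -1.781 -3.367 -0.202
vertex -1.414 -4.813 -1.578
vertex -1.12 -2.332 -1.113
endloop
endfacet

endsolid


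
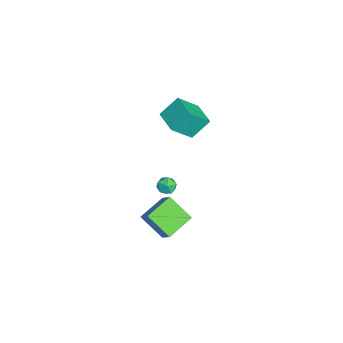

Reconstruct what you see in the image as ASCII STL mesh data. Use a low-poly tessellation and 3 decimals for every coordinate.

solid 
facet normal -0.917 -0.395 0.054
outer loop
vertex -3.559 2.577 2.349
vertex -4.128 3.728 1.102
vertex -3.193 1.58 1.261
endloop
endfacet
facet normal 0.318 -0.643 0.696
outer loop
vertex -1.772 2.192 1.178
vertex -3.559 2.577 2.349
vertex -3.193 1.58 1.261
endloop
endfacet
facet normal -0.917 -0.395 0.054
outer loop
vertex -3.193 1.58 1.261
vertex -4.128 3.728 1.102
vertex -3.763 2.731 0.015
endloop
endfacet
facet normal 0.241 -0.656 -0.716
outer loop
vertex -3.763 2.731 0.015
vertex -1.772 2.192 1.178
vertex -3.193 1.58 1.261
endloop
endfacet
facet normal -0.241 0.656 0.715
outer loop
vertex -3.559 2.577 2.349
vertex -2.707 4.34 1.019
vertex -4.128 3.728 1.102
endloop
endfacet
facet normal 0.318 -0.643 0.697
outer loop
vertex -2.137 3.189 2.265
vertex -3.559 2.577 2.349
vertex -1.772 2.192 1.178
endloop
endfacet
facet normal -0.240 0.656 0.716
outer loop
vertex -2.137 3.189 2.265
vertex -2.707 4.34 1.019
vertex -3.559 2.577 2.349
endloop
endfacet
facet normal -0.318 0.643 -0.697
outer loop
vertex -4.128 3.728 1.102
vertex -2.707 4.34 1.019
vertex -3.763 2.731 0.015
endloop
endfacet
facet normal 0.240 -0.656 -0.715
outer loop
vertex -2.341 3.343 -0.069
vertex -1.772 2.192 1.178
vertex -3.763 2.731 0.015
endloop
endfacet
facet normal -0.318 0.643 -0.696
outer loop
vertex -3.763 2.731 0.015
vertex -2.707 4.34 1.019
vertex -2.341 3.343 -0.069
endloop
endfacet
facet normal 0.917 0.395 -0.054
outer loop
vertex -2.341 3.343 -0.069
vertex -2.137 3.189 2.265
vertex -1.772 2.192 1.178
endloop
endfacet
facet normal 0.917 0.396 -0.054
outer loop
vertex -2.707 4.34 1.019
vertex -2.137 3.189 2.265
vertex -2.341 3.343 -0.069
endloop
endfacet
facet normal -0.630 -0.331 -0.702
outer loop
vertex 3.479 0.499 -1.354
vertex 2.329 1.671 -0.875
vertex 4.159 1.634 -2.499
endloop
endfacet
facet normal 0.673 -0.685 -0.280
outer loop
vertex 4.871 2.009 -1.705
vertex 3.479 0.499 -1.354
vertex 4.159 1.634 -2.499
endloop
endfacet
facet normal -0.630 -0.331 -0.703
outer loop
vertex 4.159 1.634 -2.499
vertex 2.329 1.671 -0.875
vertex 3.01 2.806 -2.02
endloop
endfacet
facet normal 0.389 0.648 -0.655
outer loop
vertex 3.01 2.806 -2.02
vertex 4.871 2.009 -1.705
vertex 4.159 1.634 -2.499
endloop
endfacet
facet normal -0.388 -0.649 0.655
outer loop
vertex 3.479 0.499 -1.354
vertex 3.041 2.046 -0.081
vertex 2.329 1.671 -0.875
endloop
endfacet
facet normal 0.673 -0.685 -0.279
outer loop
vertex 4.19 0.874 -0.56
vertex 3.479 0.499 -1.354
vertex 4.871 2.009 -1.705
endloop
endfacet
facet normal -0.389 -0.649 0.654
outer loop
vertex 4.19 0.874 -0.56
vertex 3.041 2.046 -0.081
vertex 3.479 0.499 -1.354
endloop
endfacet
facet normal -0.673 0.685 0.279
outer loop
vertex 2.329 1.671 -0.875
vertex 3.041 2.046 -0.081
vertex 3.01 2.806 -2.02
endloop
endfacet
facet normal 0.389 0.649 -0.654
outer loop
vertex 3.721 3.181 -1.226
vertex 4.871 2.009 -1.705
vertex 3.01 2.806 -2.02
endloop
endfacet
facet normal -0.673 0.685 0.279
outer loop
vertex 3.01 2.806 -2.02
vertex 3.041 2.046 -0.081
vertex 3.721 3.181 -1.226
endloop
endfacet
facet normal 0.630 0.331 0.703
outer loop
vertex 3.721 3.181 -1.226
vertex 4.19 0.874 -0.56
vertex 4.871 2.009 -1.705
endloop
endfacet
facet normal 0.630 0.331 0.702
outer loop
vertex 3.041 2.046 -0.081
vertex 4.19 0.874 -0.56
vertex 3.721 3.181 -1.226
endloop
endfacet
facet normal -0.337 0.690 0.641
outer loop
vertex 0.996 2.441 -1.002
vertex 0.403 2.26 -1.119
vertex 0.73 1.987 -0.653
endloop
endfacet
facet normal 0.311 0.458 0.833
outer loop
vertex 0.996 2.441 -1.002
vertex 0.73 1.987 -0.653
vertex 1.328 1.928 -0.844
endloop
endfacet
facet normal 0.759 0.581 0.293
outer loop
vertex 0.996 2.441 -1.002
vertex 1.328 1.928 -0.844
vertex 1.372 2.164 -1.427
endloop
endfacet
facet normal 0.389 0.890 -0.236
outer loop
vertex 0.996 2.441 -1.002
vertex 1.372 2.164 -1.427
vertex 0.8 2.369 -1.597
endloop
endfacet
facet normal -0.288 0.957 -0.021
outer loop
vertex 0.996 2.441 -1.002
vertex 0.8 2.369 -1.597
vertex 0.403 2.26 -1.119
endloop
endfacet
facet normal 0.272 -0.248 0.930
outer loop
vertex 1.328 1.928 -0.844
vertex 0.73 1.987 -0.653
vertex 0.94 1.431 -0.863
endloop
endfacet
facet normal -0.775 0.129 0.619
outer loop
vertex 0.73 1.987 -0.653
vertex 0.403 2.26 -1.119
vertex 0.368 1.636 -1.033
endloop
endfacet
facet normal -0.696 0.560 -0.450
outer loop
vertex 0.403 2.26 -1.119
vertex 0.8 2.369 -1.597
vertex 0.412 1.872 -1.616
endloop
endfacet
facet normal 0.399 0.452 -0.798
outer loop
vertex 0.8 2.369 -1.597
vertex 1.372 2.164 -1.427
vertex 1.01 1.813 -1.807
endloop
endfacet
facet normal 0.997 -0.048 0.056
outer loop
vertex 1.372 2.164 -1.427
vertex 1.328 1.928 -0.844
vertex 1.337 1.54 -1.341
endloop
endfacet
facet normal -0.389 -0.890 0.236
outer loop
vertex 0.744 1.359 -1.458
vertex 0.94 1.431 -0.863
vertex 0.368 1.636 -1.033
endloop
endfacet
facet normal -0.759 -0.581 -0.293
outer loop
vertex 0.744 1.359 -1.458
vertex 0.368 1.636 -1.033
vertex 0.412 1.872 -1.616
endloop
endfacet
facet normal -0.311 -0.458 -0.833
outer loop
vertex 0.744 1.359 -1.458
vertex 0.412 1.872 -1.616
vertex 1.01 1.813 -1.807
endloop
endfacet
facet normal 0.337 -0.690 -0.641
outer loop
vertex 0.744 1.359 -1.458
vertex 1.01 1.813 -1.807
vertex 1.337 1.54 -1.341
endloop
endfacet
facet normal 0.288 -0.957 0.021
outer loop
vertex 0.744 1.359 -1.458
vertex 1.337 1.54 -1.341
vertex 0.94 1.431 -0.863
endloop
endfacet
facet normal -0.399 -0.452 0.798
outer loop
vertex 0.368 1.636 -1.033
vertex 0.94 1.431 -0.863
vertex 0.73 1.987 -0.653
endloop
endfacet
facet normal -0.997 0.048 -0.056
outer loop
vertex 0.412 1.872 -1.616
vertex 0.368 1.636 -1.033
vertex 0.403 2.26 -1.119
endloop
endfacet
facet normal -0.272 0.248 -0.930
outer loop
vertex 1.01 1.813 -1.807
vertex 0.412 1.872 -1.616
vertex 0.8 2.369 -1.597
endloop
endfacet
facet normal 0.775 -0.129 -0.619
outer loop
vertex 1.337 1.54 -1.341
vertex 1.01 1.813 -1.807
vertex 1.372 2.164 -1.427
endloop
endfacet
facet normal 0.696 -0.560 0.450
outer loop
vertex 0.94 1.431 -0.863
vertex 1.337 1.54 -1.341
vertex 1.328 1.928 -0.844
endloop
endfacet

endsolid


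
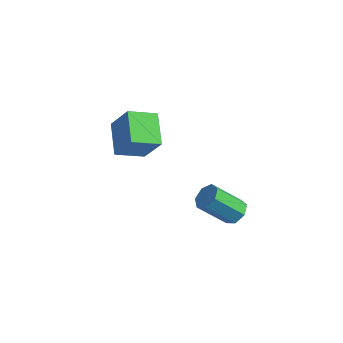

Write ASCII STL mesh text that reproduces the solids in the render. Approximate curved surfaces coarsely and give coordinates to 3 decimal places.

solid 
facet normal -0.639 0.643 0.422
outer loop
vertex -0.464 -3.509 4.717
vertex 0.422 -2.229 4.111
vertex -1.561 -3.525 3.081
endloop
endfacet
facet normal -0.530 -0.766 0.363
outer loop
vertex -0.302 -4.791 2.249
vertex -0.464 -3.509 4.717
vertex -1.561 -3.525 3.081
endloop
endfacet
facet normal -0.639 0.643 0.422
outer loop
vertex -1.561 -3.525 3.081
vertex 0.422 -2.229 4.111
vertex -0.675 -2.245 2.475
endloop
endfacet
facet normal -0.557 -0.008 -0.831
outer loop
vertex -0.675 -2.245 2.475
vertex -0.302 -4.791 2.249
vertex -1.561 -3.525 3.081
endloop
endfacet
facet normal 0.557 0.008 0.831
outer loop
vertex -0.464 -3.509 4.717
vertex 1.681 -3.495 3.279
vertex 0.422 -2.229 4.111
endloop
endfacet
facet normal -0.530 -0.766 0.363
outer loop
vertex 0.795 -4.775 3.885
vertex -0.464 -3.509 4.717
vertex -0.302 -4.791 2.249
endloop
endfacet
facet normal 0.557 0.008 0.831
outer loop
vertex 0.795 -4.775 3.885
vertex 1.681 -3.495 3.279
vertex -0.464 -3.509 4.717
endloop
endfacet
facet normal 0.530 0.766 -0.363
outer loop
vertex 0.422 -2.229 4.111
vertex 1.681 -3.495 3.279
vertex -0.675 -2.245 2.475
endloop
endfacet
facet normal -0.557 -0.008 -0.831
outer loop
vertex 0.584 -3.511 1.643
vertex -0.302 -4.791 2.249
vertex -0.675 -2.245 2.475
endloop
endfacet
facet normal 0.530 0.766 -0.363
outer loop
vertex -0.675 -2.245 2.475
vertex 1.681 -3.495 3.279
vertex 0.584 -3.511 1.643
endloop
endfacet
facet normal 0.639 -0.643 -0.422
outer loop
vertex 0.584 -3.511 1.643
vertex 0.795 -4.775 3.885
vertex -0.302 -4.791 2.249
endloop
endfacet
facet normal 0.639 -0.643 -0.422
outer loop
vertex 1.681 -3.495 3.279
vertex 0.795 -4.775 3.885
vertex 0.584 -3.511 1.643
endloop
endfacet
facet normal 0.504 0.497 -0.707
outer loop
vertex 4.826 -0.691 -2.888
vertex 4.119 -0.487 -3.249
vertex 4.532 -0.081 -2.669
endloop
endfacet
facet normal 0.759 0.137 0.637
outer loop
vertex 4.826 -0.691 -2.888
vertex 4.532 -0.081 -2.669
vertex 3.729 -1.776 -1.349
endloop
endfacet
facet normal 0.758 0.138 0.638
outer loop
vertex 3.729 -1.776 -1.349
vertex 4.532 -0.081 -2.669
vertex 3.434 -1.167 -1.13
endloop
endfacet
facet normal -0.504 -0.498 0.706
outer loop
vertex 3.729 -1.776 -1.349
vertex 3.434 -1.167 -1.13
vertex 3.021 -1.573 -1.711
endloop
endfacet
facet normal 0.502 0.498 -0.707
outer loop
vertex 4.532 -0.081 -2.669
vertex 4.119 -0.487 -3.249
vertex 3.926 0.222 -2.886
endloop
endfacet
facet normal 0.149 0.755 0.639
outer loop
vertex 4.532 -0.081 -2.669
vertex 3.926 0.222 -2.886
vertex 3.434 -1.167 -1.13
endloop
endfacet
facet normal 0.150 0.755 0.639
outer loop
vertex 3.434 -1.167 -1.13
vertex 3.926 0.222 -2.886
vertex 2.828 -0.863 -1.347
endloop
endfacet
facet normal -0.503 -0.499 0.706
outer loop
vertex 3.434 -1.167 -1.13
vertex 2.828 -0.863 -1.347
vertex 3.021 -1.573 -1.711
endloop
endfacet
facet normal 0.504 0.498 -0.706
outer loop
vertex 3.926 0.222 -2.886
vertex 4.119 -0.487 -3.249
vertex 3.466 -0.008 -3.377
endloop
endfacet
facet normal -0.572 0.805 0.159
outer loop
vertex 3.926 0.222 -2.886
vertex 3.466 -0.008 -3.377
vertex 2.828 -0.863 -1.347
endloop
endfacet
facet normal -0.573 0.804 0.159
outer loop
vertex 2.828 -0.863 -1.347
vertex 3.466 -0.008 -3.377
vertex 2.368 -1.094 -1.838
endloop
endfacet
facet normal -0.503 -0.499 0.706
outer loop
vertex 2.828 -0.863 -1.347
vertex 2.368 -1.094 -1.838
vertex 3.021 -1.573 -1.711
endloop
endfacet
facet normal 0.504 0.498 -0.706
outer loop
vertex 3.466 -0.008 -3.377
vertex 4.119 -0.487 -3.249
vertex 3.497 -0.599 -3.772
endloop
endfacet
facet normal -0.863 0.249 -0.440
outer loop
vertex 3.466 -0.008 -3.377
vertex 3.497 -0.599 -3.772
vertex 2.368 -1.094 -1.838
endloop
endfacet
facet normal -0.863 0.249 -0.440
outer loop
vertex 2.368 -1.094 -1.838
vertex 3.497 -0.599 -3.772
vertex 2.399 -1.685 -2.233
endloop
endfacet
facet normal -0.503 -0.498 0.706
outer loop
vertex 2.368 -1.094 -1.838
vertex 2.399 -1.685 -2.233
vertex 3.021 -1.573 -1.711
endloop
endfacet
facet normal 0.504 0.498 -0.706
outer loop
vertex 3.497 -0.599 -3.772
vertex 4.119 -0.487 -3.249
vertex 3.997 -1.106 -3.773
endloop
endfacet
facet normal -0.503 -0.495 -0.708
outer loop
vertex 3.497 -0.599 -3.772
vertex 3.997 -1.106 -3.773
vertex 2.399 -1.685 -2.233
endloop
endfacet
facet normal -0.503 -0.495 -0.708
outer loop
vertex 2.399 -1.685 -2.233
vertex 3.997 -1.106 -3.773
vertex 2.899 -2.192 -2.234
endloop
endfacet
facet normal -0.503 -0.498 0.706
outer loop
vertex 2.399 -1.685 -2.233
vertex 2.899 -2.192 -2.234
vertex 3.021 -1.573 -1.711
endloop
endfacet
facet normal 0.504 0.498 -0.706
outer loop
vertex 3.997 -1.106 -3.773
vertex 4.119 -0.487 -3.249
vertex 4.588 -1.147 -3.38
endloop
endfacet
facet normal 0.235 -0.865 -0.443
outer loop
vertex 3.997 -1.106 -3.773
vertex 4.588 -1.147 -3.38
vertex 2.899 -2.192 -2.234
endloop
endfacet
facet normal 0.235 -0.865 -0.442
outer loop
vertex 2.899 -2.192 -2.234
vertex 4.588 -1.147 -3.38
vertex 3.491 -2.232 -1.841
endloop
endfacet
facet normal -0.503 -0.498 0.707
outer loop
vertex 2.899 -2.192 -2.234
vertex 3.491 -2.232 -1.841
vertex 3.021 -1.573 -1.711
endloop
endfacet
facet normal 0.504 0.498 -0.706
outer loop
vertex 4.588 -1.147 -3.38
vertex 4.119 -0.487 -3.249
vertex 4.826 -0.691 -2.888
endloop
endfacet
facet normal 0.797 -0.584 0.156
outer loop
vertex 4.588 -1.147 -3.38
vertex 4.826 -0.691 -2.888
vertex 3.491 -2.232 -1.841
endloop
endfacet
facet normal 0.797 -0.584 0.156
outer loop
vertex 3.491 -2.232 -1.841
vertex 4.826 -0.691 -2.888
vertex 3.729 -1.776 -1.349
endloop
endfacet
facet normal -0.504 -0.498 0.706
outer loop
vertex 3.491 -2.232 -1.841
vertex 3.729 -1.776 -1.349
vertex 3.021 -1.573 -1.711
endloop
endfacet

endsolid


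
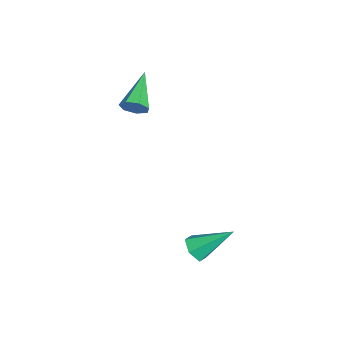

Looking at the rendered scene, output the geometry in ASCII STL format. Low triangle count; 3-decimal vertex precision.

solid 
facet normal -0.021 -0.783 -0.622
outer loop
vertex 4.462 -0.925 -1.393
vertex 3.932 -1.091 -1.166
vertex 3.954 -0.718 -1.636
endloop
endfacet
facet normal 0.514 0.726 -0.457
outer loop
vertex 4.462 -0.925 -1.393
vertex 3.954 -0.718 -1.636
vertex 3.968 0.231 -0.114
endloop
endfacet
facet normal -0.023 -0.783 -0.622
outer loop
vertex 3.954 -0.718 -1.636
vertex 3.932 -1.091 -1.166
vertex 3.424 -0.883 -1.409
endloop
endfacet
facet normal -0.440 0.764 -0.472
outer loop
vertex 3.954 -0.718 -1.636
vertex 3.424 -0.883 -1.409
vertex 3.968 0.231 -0.114
endloop
endfacet
facet normal -0.021 -0.781 -0.624
outer loop
vertex 3.424 -0.883 -1.409
vertex 3.932 -1.091 -1.166
vertex 3.402 -1.257 -0.94
endloop
endfacet
facet normal -0.949 0.267 0.169
outer loop
vertex 3.424 -0.883 -1.409
vertex 3.402 -1.257 -0.94
vertex 3.968 0.231 -0.114
endloop
endfacet
facet normal -0.021 -0.782 -0.623
outer loop
vertex 3.402 -1.257 -0.94
vertex 3.932 -1.091 -1.166
vertex 3.909 -1.464 -0.697
endloop
endfacet
facet normal -0.503 -0.265 0.823
outer loop
vertex 3.402 -1.257 -0.94
vertex 3.909 -1.464 -0.697
vertex 3.968 0.231 -0.114
endloop
endfacet
facet normal -0.022 -0.782 -0.623
outer loop
vertex 3.909 -1.464 -0.697
vertex 3.932 -1.091 -1.166
vertex 4.44 -1.298 -0.924
endloop
endfacet
facet normal 0.453 -0.304 0.838
outer loop
vertex 3.909 -1.464 -0.697
vertex 4.44 -1.298 -0.924
vertex 3.968 0.231 -0.114
endloop
endfacet
facet normal -0.022 -0.782 -0.623
outer loop
vertex 4.44 -1.298 -0.924
vertex 3.932 -1.091 -1.166
vertex 4.462 -0.925 -1.393
endloop
endfacet
facet normal 0.961 0.192 0.198
outer loop
vertex 4.44 -1.298 -0.924
vertex 4.462 -0.925 -1.393
vertex 3.968 0.231 -0.114
endloop
endfacet
facet normal 0.880 -0.160 -0.446
outer loop
vertex 0.325 -3.272 3.71
vertex 0.055 -3.469 3.248
vertex 0.212 -2.934 3.366
endloop
endfacet
facet normal 0.151 0.729 0.667
outer loop
vertex 0.325 -3.272 3.71
vertex 0.212 -2.934 3.366
vertex -1.495 -3.191 4.032
endloop
endfacet
facet normal 0.880 -0.160 -0.447
outer loop
vertex 0.212 -2.934 3.366
vertex 0.055 -3.469 3.248
vertex -0.019 -2.999 2.934
endloop
endfacet
facet normal -0.170 0.984 -0.057
outer loop
vertex 0.212 -2.934 3.366
vertex -0.019 -2.999 2.934
vertex -1.495 -3.191 4.032
endloop
endfacet
facet normal 0.881 -0.159 -0.446
outer loop
vertex -0.019 -2.999 2.934
vertex 0.055 -3.469 3.248
vertex -0.194 -3.419 2.738
endloop
endfacet
facet normal -0.549 0.530 -0.646
outer loop
vertex -0.019 -2.999 2.934
vertex -0.194 -3.419 2.738
vertex -1.495 -3.191 4.032
endloop
endfacet
facet normal 0.881 -0.158 -0.446
outer loop
vertex -0.194 -3.419 2.738
vertex 0.055 -3.469 3.248
vertex -0.181 -3.876 2.926
endloop
endfacet
facet normal -0.700 -0.289 -0.653
outer loop
vertex -0.194 -3.419 2.738
vertex -0.181 -3.876 2.926
vertex -1.495 -3.191 4.032
endloop
endfacet
facet normal 0.881 -0.157 -0.447
outer loop
vertex -0.181 -3.876 2.926
vertex 0.055 -3.469 3.248
vertex 0.01 -4.027 3.356
endloop
endfacet
facet normal -0.510 -0.857 -0.075
outer loop
vertex -0.181 -3.876 2.926
vertex 0.01 -4.027 3.356
vertex -1.495 -3.191 4.032
endloop
endfacet
facet normal 0.881 -0.157 -0.447
outer loop
vertex 0.01 -4.027 3.356
vertex 0.055 -3.469 3.248
vertex 0.235 -3.758 3.705
endloop
endfacet
facet normal -0.121 -0.747 0.654
outer loop
vertex 0.01 -4.027 3.356
vertex 0.235 -3.758 3.705
vertex -1.495 -3.191 4.032
endloop
endfacet
facet normal 0.880 -0.158 -0.447
outer loop
vertex 0.235 -3.758 3.705
vertex 0.055 -3.469 3.248
vertex 0.325 -3.272 3.71
endloop
endfacet
facet normal 0.172 -0.042 0.984
outer loop
vertex 0.235 -3.758 3.705
vertex 0.325 -3.272 3.71
vertex -1.495 -3.191 4.032
endloop
endfacet

endsolid


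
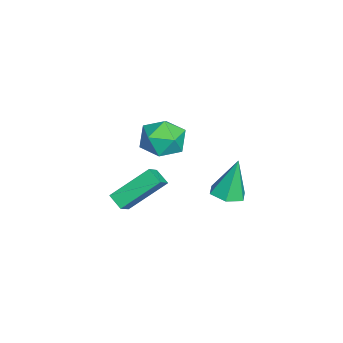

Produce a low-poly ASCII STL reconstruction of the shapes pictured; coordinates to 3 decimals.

solid 
facet normal 0.140 -0.220 -0.965
outer loop
vertex 3.572 2.037 -3.124
vertex 3.123 1.393 -3.042
vertex 2.793 2.081 -3.247
endloop
endfacet
facet normal 0.035 0.991 0.133
outer loop
vertex 3.572 2.037 -3.124
vertex 2.793 2.081 -3.247
vertex 2.857 1.807 -1.218
endloop
endfacet
facet normal 0.141 -0.220 -0.965
outer loop
vertex 2.793 2.081 -3.247
vertex 3.123 1.393 -3.042
vertex 2.343 1.436 -3.166
endloop
endfacet
facet normal -0.810 0.578 0.104
outer loop
vertex 2.793 2.081 -3.247
vertex 2.343 1.436 -3.166
vertex 2.857 1.807 -1.218
endloop
endfacet
facet normal 0.141 -0.220 -0.965
outer loop
vertex 2.343 1.436 -3.166
vertex 3.123 1.393 -3.042
vertex 2.673 0.748 -2.961
endloop
endfacet
facet normal -0.892 -0.338 0.300
outer loop
vertex 2.343 1.436 -3.166
vertex 2.673 0.748 -2.961
vertex 2.857 1.807 -1.218
endloop
endfacet
facet normal 0.140 -0.219 -0.966
outer loop
vertex 2.673 0.748 -2.961
vertex 3.123 1.393 -3.042
vertex 3.452 0.704 -2.838
endloop
endfacet
facet normal -0.130 -0.841 0.525
outer loop
vertex 2.673 0.748 -2.961
vertex 3.452 0.704 -2.838
vertex 2.857 1.807 -1.218
endloop
endfacet
facet normal 0.140 -0.219 -0.966
outer loop
vertex 3.452 0.704 -2.838
vertex 3.123 1.393 -3.042
vertex 3.902 1.349 -2.919
endloop
endfacet
facet normal 0.714 -0.428 0.554
outer loop
vertex 3.452 0.704 -2.838
vertex 3.902 1.349 -2.919
vertex 2.857 1.807 -1.218
endloop
endfacet
facet normal 0.140 -0.220 -0.965
outer loop
vertex 3.902 1.349 -2.919
vertex 3.123 1.393 -3.042
vertex 3.572 2.037 -3.124
endloop
endfacet
facet normal 0.796 0.488 0.358
outer loop
vertex 3.902 1.349 -2.919
vertex 3.572 2.037 -3.124
vertex 2.857 1.807 -1.218
endloop
endfacet
facet normal -0.638 -0.601 0.481
outer loop
vertex 2.405 -3.404 -3.943
vertex 1.914 -1.816 -2.611
vertex 1.722 -3.136 -4.514
endloop
endfacet
facet normal 0.230 -0.746 -0.625
outer loop
vertex 2.246 -2.644 -4.909
vertex 2.405 -3.404 -3.943
vertex 1.722 -3.136 -4.514
endloop
endfacet
facet normal -0.639 -0.601 0.481
outer loop
vertex 1.722 -3.136 -4.514
vertex 1.914 -1.816 -2.611
vertex 1.231 -1.548 -3.183
endloop
endfacet
facet normal -0.734 0.288 -0.615
outer loop
vertex 1.231 -1.548 -3.183
vertex 2.246 -2.644 -4.909
vertex 1.722 -3.136 -4.514
endloop
endfacet
facet normal 0.734 -0.289 0.615
outer loop
vertex 2.405 -3.404 -3.943
vertex 2.438 -1.324 -3.006
vertex 1.914 -1.816 -2.611
endloop
endfacet
facet normal 0.231 -0.746 -0.625
outer loop
vertex 2.929 -2.912 -4.337
vertex 2.405 -3.404 -3.943
vertex 2.246 -2.644 -4.909
endloop
endfacet
facet normal 0.734 -0.289 0.615
outer loop
vertex 2.929 -2.912 -4.337
vertex 2.438 -1.324 -3.006
vertex 2.405 -3.404 -3.943
endloop
endfacet
facet normal -0.230 0.746 0.624
outer loop
vertex 1.914 -1.816 -2.611
vertex 2.438 -1.324 -3.006
vertex 1.231 -1.548 -3.183
endloop
endfacet
facet normal -0.734 0.289 -0.615
outer loop
vertex 1.755 -1.056 -3.577
vertex 2.246 -2.644 -4.909
vertex 1.231 -1.548 -3.183
endloop
endfacet
facet normal -0.230 0.746 0.625
outer loop
vertex 1.231 -1.548 -3.183
vertex 2.438 -1.324 -3.006
vertex 1.755 -1.056 -3.577
endloop
endfacet
facet normal 0.639 0.601 -0.481
outer loop
vertex 1.755 -1.056 -3.577
vertex 2.929 -2.912 -4.337
vertex 2.246 -2.644 -4.909
endloop
endfacet
facet normal 0.638 0.601 -0.481
outer loop
vertex 2.438 -1.324 -3.006
vertex 2.929 -2.912 -4.337
vertex 1.755 -1.056 -3.577
endloop
endfacet
facet normal -0.518 0.446 0.730
outer loop
vertex 3.662 -0.261 1.134
vertex 3.009 -1.057 1.157
vertex 3.848 -1.062 1.755
endloop
endfacet
facet normal 0.171 0.628 0.759
outer loop
vertex 3.662 -0.261 1.134
vertex 3.848 -1.062 1.755
vertex 4.619 -0.631 1.225
endloop
endfacet
facet normal 0.346 0.928 0.136
outer loop
vertex 3.662 -0.261 1.134
vertex 4.619 -0.631 1.225
vertex 4.257 -0.36 0.299
endloop
endfacet
facet normal -0.235 0.931 -0.278
outer loop
vertex 3.662 -0.261 1.134
vertex 4.257 -0.36 0.299
vertex 3.262 -0.624 0.257
endloop
endfacet
facet normal -0.769 0.633 0.089
outer loop
vertex 3.662 -0.261 1.134
vertex 3.262 -0.624 0.257
vertex 3.009 -1.057 1.157
endloop
endfacet
facet normal 0.555 0.030 0.832
outer loop
vertex 4.619 -0.631 1.225
vertex 3.848 -1.062 1.755
vertex 4.558 -1.656 1.303
endloop
endfacet
facet normal -0.561 -0.265 0.784
outer loop
vertex 3.848 -1.062 1.755
vertex 3.009 -1.057 1.157
vertex 3.563 -1.92 1.261
endloop
endfacet
facet normal -0.967 0.038 -0.253
outer loop
vertex 3.009 -1.057 1.157
vertex 3.262 -0.624 0.257
vertex 3.201 -1.649 0.335
endloop
endfacet
facet normal -0.103 0.522 -0.847
outer loop
vertex 3.262 -0.624 0.257
vertex 4.257 -0.36 0.299
vertex 3.972 -1.218 -0.195
endloop
endfacet
facet normal 0.838 0.517 -0.176
outer loop
vertex 4.257 -0.36 0.299
vertex 4.619 -0.631 1.225
vertex 4.811 -1.223 0.403
endloop
endfacet
facet normal 0.235 -0.931 0.278
outer loop
vertex 4.158 -2.019 0.426
vertex 4.558 -1.656 1.303
vertex 3.563 -1.92 1.261
endloop
endfacet
facet normal -0.346 -0.928 -0.136
outer loop
vertex 4.158 -2.019 0.426
vertex 3.563 -1.92 1.261
vertex 3.201 -1.649 0.335
endloop
endfacet
facet normal -0.171 -0.628 -0.759
outer loop
vertex 4.158 -2.019 0.426
vertex 3.201 -1.649 0.335
vertex 3.972 -1.218 -0.195
endloop
endfacet
facet normal 0.518 -0.446 -0.730
outer loop
vertex 4.158 -2.019 0.426
vertex 3.972 -1.218 -0.195
vertex 4.811 -1.223 0.403
endloop
endfacet
facet normal 0.769 -0.633 -0.089
outer loop
vertex 4.158 -2.019 0.426
vertex 4.811 -1.223 0.403
vertex 4.558 -1.656 1.303
endloop
endfacet
facet normal 0.103 -0.522 0.847
outer loop
vertex 3.563 -1.92 1.261
vertex 4.558 -1.656 1.303
vertex 3.848 -1.062 1.755
endloop
endfacet
facet normal -0.838 -0.517 0.176
outer loop
vertex 3.201 -1.649 0.335
vertex 3.563 -1.92 1.261
vertex 3.009 -1.057 1.157
endloop
endfacet
facet normal -0.555 -0.030 -0.832
outer loop
vertex 3.972 -1.218 -0.195
vertex 3.201 -1.649 0.335
vertex 3.262 -0.624 0.257
endloop
endfacet
facet normal 0.561 0.265 -0.784
outer loop
vertex 4.811 -1.223 0.403
vertex 3.972 -1.218 -0.195
vertex 4.257 -0.36 0.299
endloop
endfacet
facet normal 0.967 -0.038 0.253
outer loop
vertex 4.558 -1.656 1.303
vertex 4.811 -1.223 0.403
vertex 4.619 -0.631 1.225
endloop
endfacet

endsolid
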